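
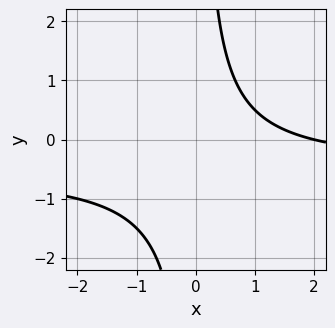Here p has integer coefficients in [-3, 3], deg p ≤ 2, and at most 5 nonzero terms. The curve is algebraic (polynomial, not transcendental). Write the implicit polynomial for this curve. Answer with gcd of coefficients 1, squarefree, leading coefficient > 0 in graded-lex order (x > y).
2*x*y + x - 2

(a) The degree is 2 — a generic line meets the curve in up to 2 points.
(b) Against the integer gridlines: it meets the x-axis at x = 2 (among the integer gridlines); the curve avoids every integer y-axis point in the box.
(c) Matching integer coefficients to the picture gives p.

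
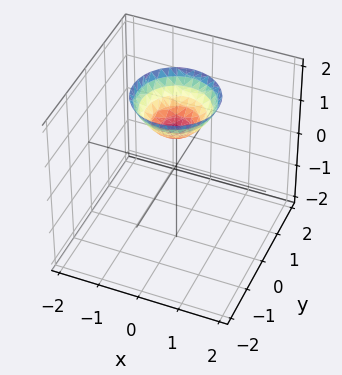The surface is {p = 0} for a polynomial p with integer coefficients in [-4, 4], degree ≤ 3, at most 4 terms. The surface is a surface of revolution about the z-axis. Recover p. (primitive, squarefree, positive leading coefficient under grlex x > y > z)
x^2 + y^2 - z + 1

First, degree: the shape is more complex than any degree-1 surface, so deg p = 2.
Then, symmetries: rotational symmetry about the z-axis ⇒ p depends on x, y only through x² + y².
Next, against the integer gridlines: a circular section at z = 2 has radius exactly 1; the surface avoids every integer y-axis point in the box; no x-intercept at any integer in the box; one z-axis crossing is at z = 1.
Finally, assembling these constraints gives the stated polynomial.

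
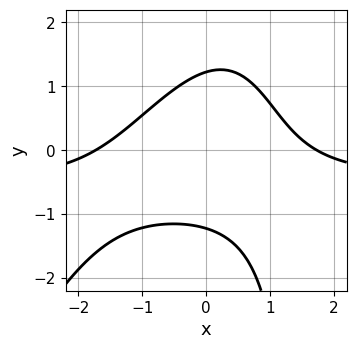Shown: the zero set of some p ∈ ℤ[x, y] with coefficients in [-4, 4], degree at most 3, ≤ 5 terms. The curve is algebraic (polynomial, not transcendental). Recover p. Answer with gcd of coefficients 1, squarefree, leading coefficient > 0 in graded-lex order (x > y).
2*x^2*y - x*y^2 + x^2 + 2*y^2 - 3

1. deg p = 3.
2. Putting this together gives p.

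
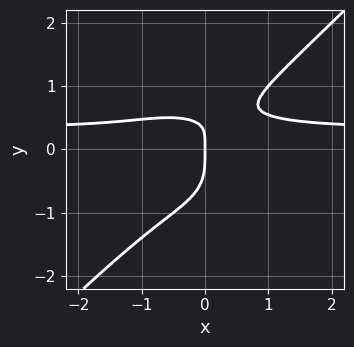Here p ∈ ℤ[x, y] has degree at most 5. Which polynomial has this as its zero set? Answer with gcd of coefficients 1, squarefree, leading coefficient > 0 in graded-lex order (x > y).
First, the degree is 4 — the shape is more complex than any degree-3 curve.
Then, checking where it meets the axes: one y-axis crossing is at y = 0; it crosses the x-axis at the gridline x = 0.
Finally, these observations pin down the coefficients.

3*x^3*y - 3*y^4 - x^3 + 3*x*y - 2*x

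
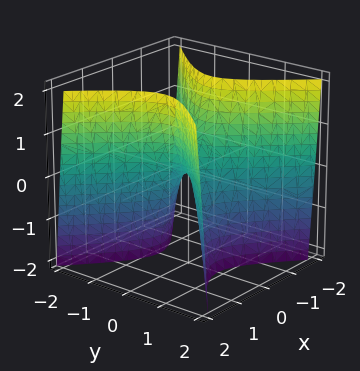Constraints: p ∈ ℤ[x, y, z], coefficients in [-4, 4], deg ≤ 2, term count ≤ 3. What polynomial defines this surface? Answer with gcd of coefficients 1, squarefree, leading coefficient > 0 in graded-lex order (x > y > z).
3*x^2 - 3*y^2 - z

Degree: a hyperbolic paraboloid; a quadric, so deg p = 2.
Symmetries: the y ↦ −y reflection is a symmetry, so y appears only in even powers; the x ↦ −x reflection is a symmetry, so x appears only in even powers.
From the axis intercepts and sections: it crosses the z-axis at the gridline z = 0; one y-axis crossing is at y = 0.
Assembling these constraints gives the stated polynomial.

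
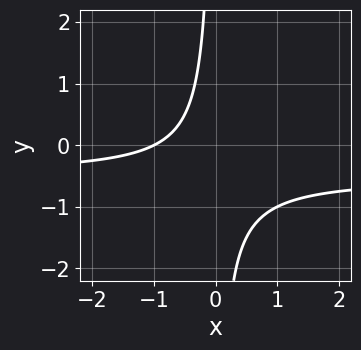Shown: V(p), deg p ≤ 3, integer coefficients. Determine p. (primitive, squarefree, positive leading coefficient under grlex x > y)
2*x*y + x + 1

First, degree: a generic line meets the curve in up to 2 points, so deg p = 2.
Next, against the integer gridlines: no y-intercept at any integer in the box; one x-axis crossing is at x = -1.
Finally, these observations pin down the coefficients.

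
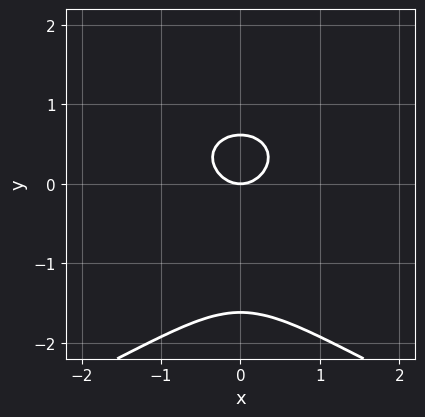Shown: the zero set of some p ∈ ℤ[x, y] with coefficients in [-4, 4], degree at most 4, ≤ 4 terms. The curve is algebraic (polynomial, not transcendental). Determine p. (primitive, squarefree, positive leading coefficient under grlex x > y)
1. The degree is 3 — the shape is more complex than any degree-2 curve.
2. Symmetries: the x ↦ −x reflection is a symmetry, so x appears only in even powers.
3. From the visible intercepts: one y-axis crossing is at y = 0; one x-axis crossing is at x = 0.
4. Fitting integer coefficients to these (and the overall shape) gives p.

2*y^3 + 3*x^2 + 2*y^2 - 2*y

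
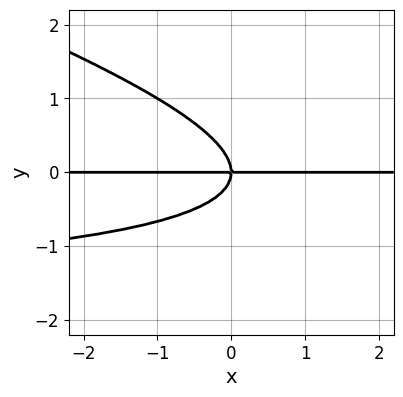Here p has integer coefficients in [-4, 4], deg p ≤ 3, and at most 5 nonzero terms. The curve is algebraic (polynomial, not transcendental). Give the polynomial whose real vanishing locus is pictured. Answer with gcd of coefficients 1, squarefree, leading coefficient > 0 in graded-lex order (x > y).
The degree is 3 — the shape is more complex than any degree-2 curve.
From the visible intercepts: one y-axis crossing is at y = 0; the visible x-axis segment lies entirely on the curve.
Fitting integer coefficients to these (and the overall shape) gives p.

x*y^2 + 3*y^3 + 2*x*y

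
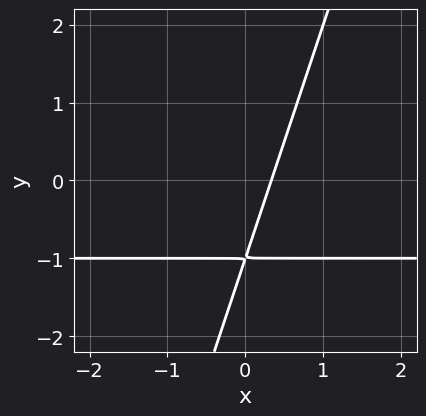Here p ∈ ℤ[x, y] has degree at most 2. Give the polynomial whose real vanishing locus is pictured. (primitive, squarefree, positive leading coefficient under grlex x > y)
The degree is 2 — no degree-1 curve has this shape.
Putting this together gives p.

3*x*y - y^2 + 3*x - 2*y - 1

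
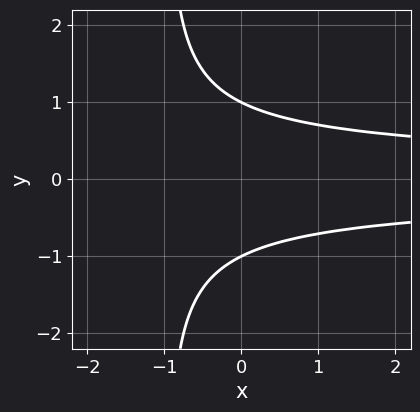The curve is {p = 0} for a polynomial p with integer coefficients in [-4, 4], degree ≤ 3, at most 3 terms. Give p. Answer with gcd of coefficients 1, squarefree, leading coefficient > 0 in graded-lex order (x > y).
1. deg p = 3.
2. Symmetries: mirror symmetry y ↦ −y ⇒ only even powers of y.
3. Observable constraints: no x-intercept at any integer in the box; the y-axis gridline crossings are at y ∈ {-1, 1}.
4. Fitting integer coefficients to these (and the overall shape) gives p.

x*y^2 + y^2 - 1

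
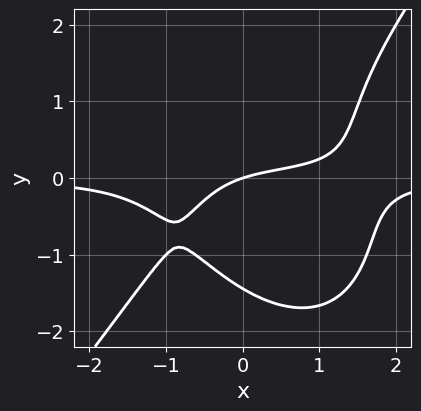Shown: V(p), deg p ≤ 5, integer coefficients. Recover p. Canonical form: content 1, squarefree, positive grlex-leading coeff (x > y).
(a) Degree: the shape is more complex than any degree-3 curve, so deg p = 4.
(b) Checking where it meets the axes: it meets the y-axis at y = 0 (among the integer gridlines); it crosses the x-axis at the gridline x = 0.
(c) Putting this together gives p.

2*x^3*y - y^4 - 3*x*y + x - 3*y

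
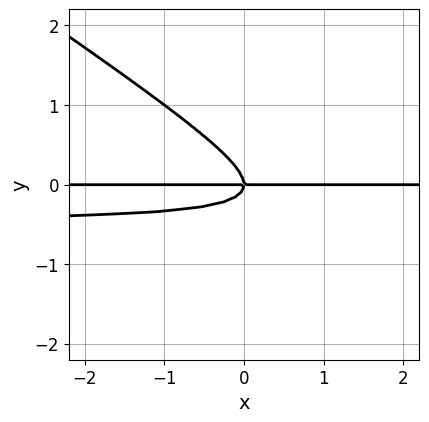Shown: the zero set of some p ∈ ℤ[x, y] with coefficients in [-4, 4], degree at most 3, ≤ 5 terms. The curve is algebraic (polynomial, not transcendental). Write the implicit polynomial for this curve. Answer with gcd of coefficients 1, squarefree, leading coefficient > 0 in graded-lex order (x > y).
First, the degree is 3 — no degree-2 curve has this shape.
Then, from the axis intercepts and sections: one y-axis crossing is at y = 0; the visible x-axis segment lies entirely on the curve.
Finally, fitting integer coefficients to these (and the overall shape) gives p.

2*x*y^2 + 3*y^3 + x*y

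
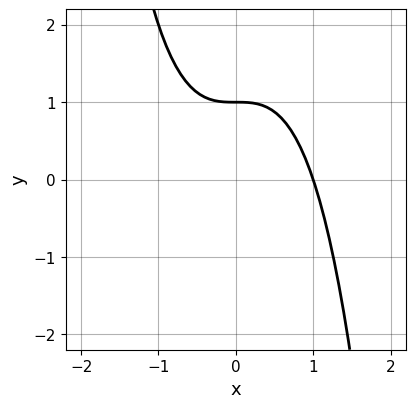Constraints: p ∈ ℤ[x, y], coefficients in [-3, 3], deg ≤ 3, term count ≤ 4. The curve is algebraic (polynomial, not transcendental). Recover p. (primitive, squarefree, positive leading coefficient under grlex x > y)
deg p = 3.
From the visible intercepts: it crosses the x-axis at the gridline x = 1; one y-axis crossing is at y = 1.
Matching integer coefficients to the picture gives p.

x^3 + y - 1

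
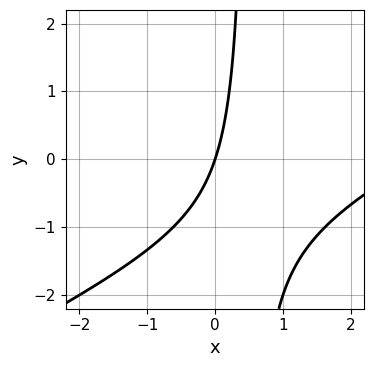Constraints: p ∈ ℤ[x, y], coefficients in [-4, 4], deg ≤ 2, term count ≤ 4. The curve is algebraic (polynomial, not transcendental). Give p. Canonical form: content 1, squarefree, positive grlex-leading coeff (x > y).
x^2 - 2*x*y - 3*x + y

deg p = 2. The shape is more complex than any degree-1 curve.
From the axis intercepts and sections: it crosses the y-axis at the gridline y = 0; it crosses the x-axis at the gridline x = 0.
Together with the visible shape, these determine p as stated.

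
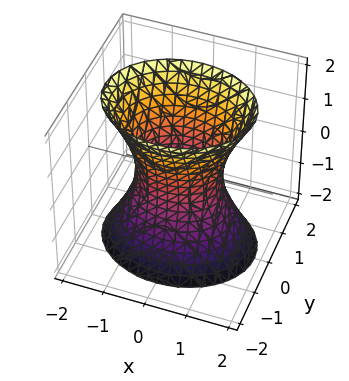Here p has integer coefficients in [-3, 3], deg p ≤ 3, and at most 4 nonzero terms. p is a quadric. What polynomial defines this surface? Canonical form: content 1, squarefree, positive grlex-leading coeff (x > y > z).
1. Degree: an hourglass — one-sheet hyperboloid; a quadric, so deg p = 2.
2. Symmetries: the y ↦ −y reflection is a symmetry, so y appears only in even powers; mirror symmetry x ↦ −x ⇒ only even powers of x; the z ↦ −z reflection is a symmetry, so z appears only in even powers.
3. Checking where it meets the axes: no z-intercept at any integer in the box; the x-axis gridline crossings are at x ∈ {-1, 1}.
4. The integer polynomial consistent with all of this is the stated p.

2*x^2 + 3*y^2 - z^2 - 2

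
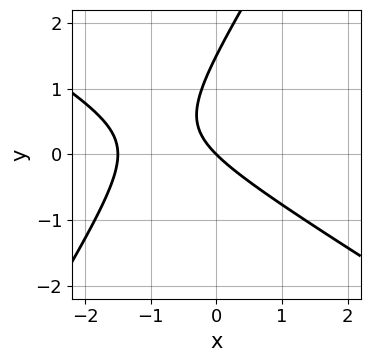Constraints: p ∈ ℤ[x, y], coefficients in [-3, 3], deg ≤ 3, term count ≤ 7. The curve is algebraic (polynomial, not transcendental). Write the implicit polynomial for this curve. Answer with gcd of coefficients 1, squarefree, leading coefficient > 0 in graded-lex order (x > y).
1. deg p = 2.
2. Observable constraints: one x-axis crossing is at x = 0; it meets the y-axis at y = 0 (among the integer gridlines).
3. Fitting integer coefficients to these (and the overall shape) gives p.

2*x^2 + 2*x*y - 2*y^2 + 3*x + 3*y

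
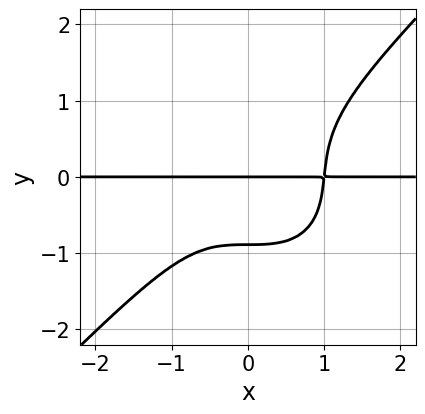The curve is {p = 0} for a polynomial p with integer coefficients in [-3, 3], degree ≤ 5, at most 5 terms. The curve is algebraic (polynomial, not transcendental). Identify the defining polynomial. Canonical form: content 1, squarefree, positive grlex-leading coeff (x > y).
3*x^3*y - 3*y^4 - y^2 - 3*y

1. deg p = 4.
2. From the visible intercepts: every point of the x-axis in the box is on the curve; one y-axis crossing is at y = 0.
3. The integer polynomial consistent with all of this is the stated p.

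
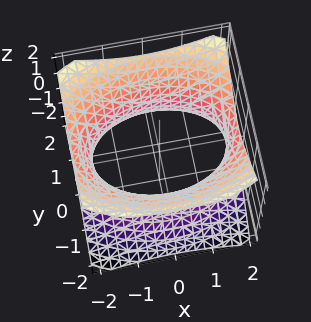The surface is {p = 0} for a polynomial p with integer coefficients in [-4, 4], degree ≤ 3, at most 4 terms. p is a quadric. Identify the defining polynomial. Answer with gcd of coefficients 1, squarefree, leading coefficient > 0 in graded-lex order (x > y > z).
x^2 + 2*y^2 - 2*z^2 - 3

Degree: one connected sheet with a waist; a quadric, so deg p = 2.
Symmetries: the x ↦ −x reflection is a symmetry, so x appears only in even powers; the z ↦ −z reflection is a symmetry, so z appears only in even powers; mirror symmetry y ↦ −y ⇒ only even powers of y.
From the visible intercepts: it misses every integer gridline on the z-axis.
Putting this together gives p.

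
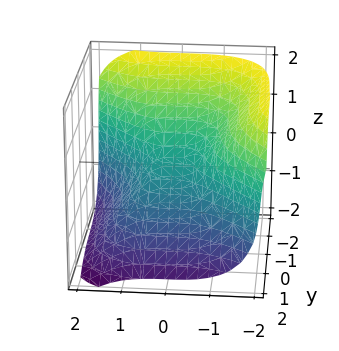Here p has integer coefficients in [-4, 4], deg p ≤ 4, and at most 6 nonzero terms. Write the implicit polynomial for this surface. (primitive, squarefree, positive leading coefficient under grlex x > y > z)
2*x^3 + 2*y^3 + 2*z^3 + y + 2*z

1. deg p = 3. The shape is more complex than any degree-2 surface.
2. From the axis intercepts and sections: one z-axis crossing is at z = 0; it meets the y-axis at y = 0 (among the integer gridlines); one x-axis crossing is at x = 0.
3. The integer polynomial consistent with all of this is the stated p.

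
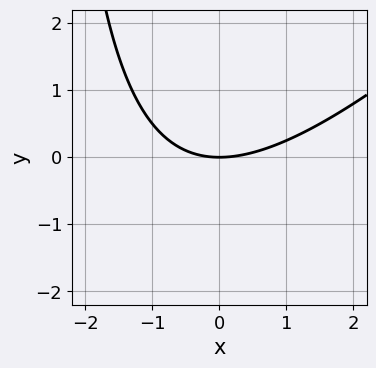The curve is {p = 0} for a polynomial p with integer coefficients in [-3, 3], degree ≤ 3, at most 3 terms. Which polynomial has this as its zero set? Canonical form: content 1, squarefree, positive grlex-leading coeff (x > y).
x^2 - x*y - 3*y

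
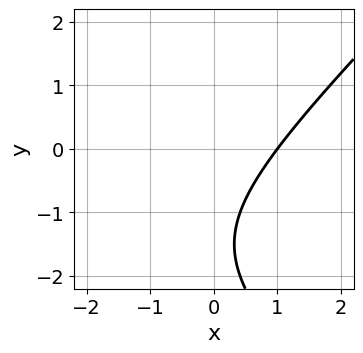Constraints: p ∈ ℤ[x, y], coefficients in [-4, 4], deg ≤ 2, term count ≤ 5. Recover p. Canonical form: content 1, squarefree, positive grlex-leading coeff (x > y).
x^2 - y^2 + 2*x - 3*y - 3

First, degree: no degree-1 curve has this shape, so deg p = 2.
Then, from the visible intercepts: it misses every integer gridline on the y-axis; one x-axis crossing is at x = 1.
Finally, putting this together gives p.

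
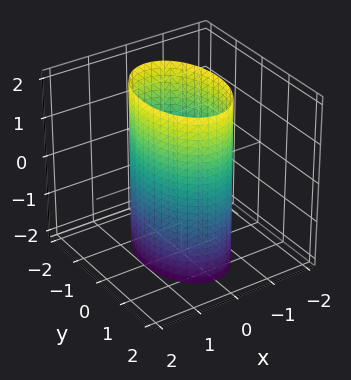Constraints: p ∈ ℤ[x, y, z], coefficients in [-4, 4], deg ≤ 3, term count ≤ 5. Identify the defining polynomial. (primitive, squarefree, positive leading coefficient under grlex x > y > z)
2*x^2 + y^2 - 2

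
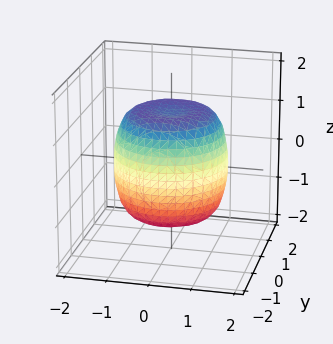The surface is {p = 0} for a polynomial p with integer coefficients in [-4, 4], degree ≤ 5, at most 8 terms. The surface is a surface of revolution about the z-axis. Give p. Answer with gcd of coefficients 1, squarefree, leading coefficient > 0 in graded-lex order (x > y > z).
1. The degree is 4 — a generic line meets the surface in up to 4 points.
2. Symmetries: rotational symmetry about the z-axis ⇒ p depends on x, y only through x² + y².
3. Observable constraints: a circular section at z = -1 has radius between 1 and 2.
4. Putting this together gives p.

2*x^4 + 4*x^2*y^2 + 2*y^4 - 2*x^2 - 2*y^2 + 2*z^2 - 3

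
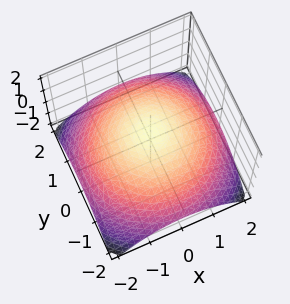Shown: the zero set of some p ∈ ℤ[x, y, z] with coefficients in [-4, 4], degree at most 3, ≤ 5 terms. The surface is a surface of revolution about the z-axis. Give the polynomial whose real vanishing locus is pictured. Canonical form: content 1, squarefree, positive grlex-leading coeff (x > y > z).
x^2 + y^2 + 3*z - 2

The degree is 2 — a generic line meets the surface in up to 2 points.
Symmetries: every cross-section ⟂ z is a circle, so x, y appear only via x² + y².
From the visible intercepts: a circular section at z = 0 has radius between 1 and 2.
The integer polynomial consistent with all of this is the stated p.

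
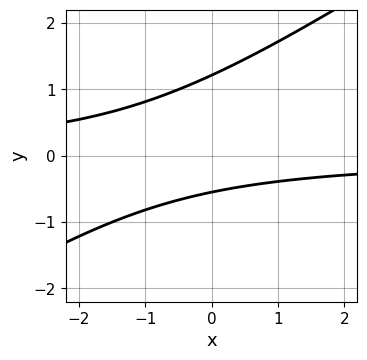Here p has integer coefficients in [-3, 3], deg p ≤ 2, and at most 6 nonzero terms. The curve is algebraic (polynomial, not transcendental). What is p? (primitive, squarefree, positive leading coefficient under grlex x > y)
1. The degree is 2 — a generic line meets the curve in up to 2 points.
2. Reading off the gridlines: no x-intercept at any integer in the box.
3. Putting this together gives p.

2*x*y - 3*y^2 + 2*y + 2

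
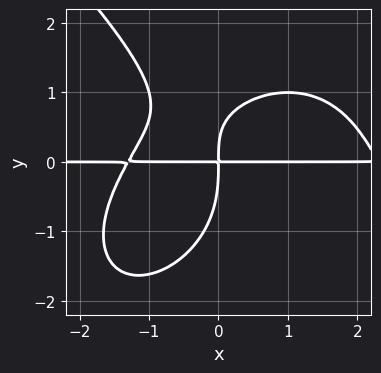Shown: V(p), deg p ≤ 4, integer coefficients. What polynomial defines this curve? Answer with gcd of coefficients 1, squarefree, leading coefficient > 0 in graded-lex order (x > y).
x^3*y + y^4 - x^2*y + 2*x*y^2 - 3*x*y

1. Degree: the shape is more complex than any degree-3 curve, so deg p = 4.
2. From the visible intercepts: the visible x-axis segment lies entirely on the curve.
3. The integer polynomial consistent with all of this is the stated p.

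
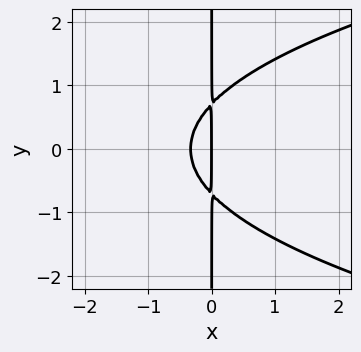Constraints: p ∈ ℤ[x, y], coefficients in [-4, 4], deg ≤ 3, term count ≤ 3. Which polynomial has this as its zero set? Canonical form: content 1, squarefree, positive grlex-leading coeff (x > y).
deg p = 3. A generic line meets the curve in up to 3 points.
Symmetries: mirror symmetry y ↦ −y ⇒ only even powers of y.
Checking where it meets the axes: one x-axis crossing is at x = 0; the visible y-axis segment lies entirely on the curve.
Together with the visible shape, these determine p as stated.

2*x*y^2 - 3*x^2 - x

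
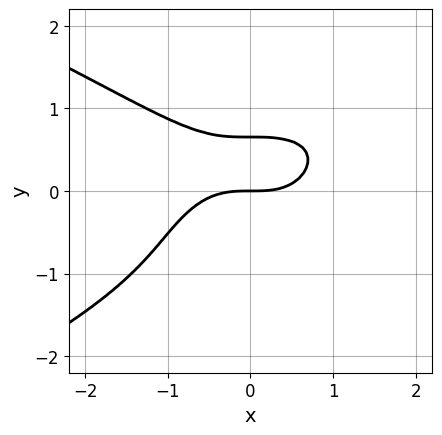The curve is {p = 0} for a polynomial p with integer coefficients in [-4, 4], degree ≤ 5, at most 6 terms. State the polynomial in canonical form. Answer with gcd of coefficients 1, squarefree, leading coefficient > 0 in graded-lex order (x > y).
First, the degree is 4 — the shape is more complex than any degree-3 curve.
Next, reading off the gridlines: it meets the y-axis at y = 0 (among the integer gridlines); it crosses the x-axis at the gridline x = 0.
Finally, the integer polynomial consistent with all of this is the stated p.

3*y^4 + 2*x^3 + 2*y^3 + 2*y^2 - 3*y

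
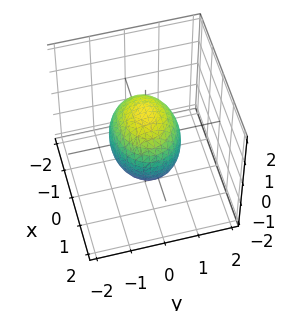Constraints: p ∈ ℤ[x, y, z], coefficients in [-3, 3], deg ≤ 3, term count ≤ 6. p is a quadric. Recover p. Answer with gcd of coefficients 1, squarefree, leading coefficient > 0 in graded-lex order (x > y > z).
2*x^2 + 3*y^2 + 2*z^2 - 3

(a) deg p = 2.
(b) Symmetries: mirror symmetry x ↦ −x ⇒ only even powers of x; the z ↦ −z reflection is a symmetry, so z appears only in even powers; it's symmetric under y → −y, forcing even powers of y.
(c) Observable constraints: the y-axis gridline crossings are at y ∈ {-1, 1}.
(d) Assembling these constraints gives the stated polynomial.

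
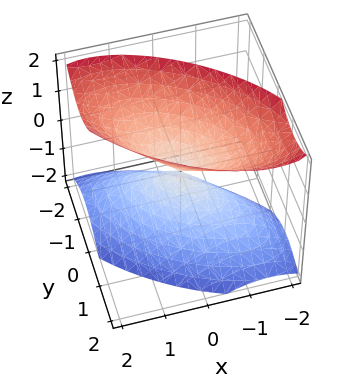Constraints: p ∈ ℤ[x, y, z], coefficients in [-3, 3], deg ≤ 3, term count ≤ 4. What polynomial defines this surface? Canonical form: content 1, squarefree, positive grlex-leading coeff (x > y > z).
2*x^2 + 3*x*y + 3*y^2 - 2*z^2

First, the picture has 2 separate pieces. They look like related sheets of one shape, so recover p as a whole.
Then, the degree is 2 — no degree-1 surface has this shape.
Next, from the axis intercepts and sections: it meets the z-axis at z = 0 (among the integer gridlines); it meets the x-axis at x = 0 (among the integer gridlines); one y-axis crossing is at y = 0.
Finally, assembling these constraints gives the stated polynomial.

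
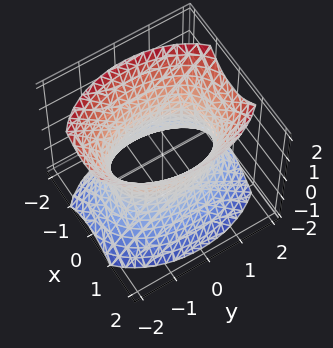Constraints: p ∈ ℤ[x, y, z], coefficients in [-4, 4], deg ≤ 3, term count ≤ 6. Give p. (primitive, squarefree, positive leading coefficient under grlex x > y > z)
(a) deg p = 2. An hourglass — one-sheet hyperboloid; a quadric.
(b) Symmetries: the z ↦ −z reflection is a symmetry, so z appears only in even powers; mirror symmetry x ↦ −x ⇒ only even powers of x; the y ↦ −y reflection is a symmetry, so y appears only in even powers.
(c) From the axis intercepts and sections: it misses every integer gridline on the z-axis; among the integer gridlines, it crosses the x-axis at x ∈ {-1, 1}.
(d) Together with the visible shape, these determine p as stated.

2*x^2 + y^2 - z^2 - 2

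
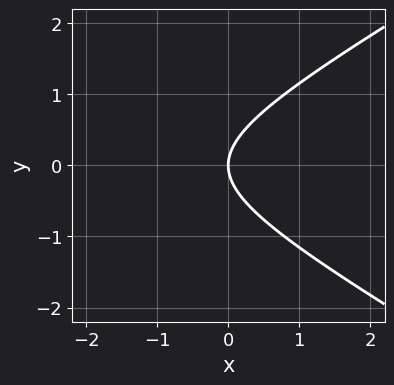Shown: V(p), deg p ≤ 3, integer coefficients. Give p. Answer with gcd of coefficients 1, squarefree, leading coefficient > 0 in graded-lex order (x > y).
Degree: the shape is more complex than any degree-1 curve, so deg p = 2.
Symmetries: it's symmetric under y → −y, forcing even powers of y.
Against the integer gridlines: one y-axis crossing is at y = 0; it crosses the x-axis at the gridline x = 0.
Solving for integer coefficients yields p as stated.

x^2 - 3*y^2 + 3*x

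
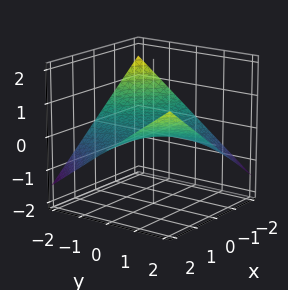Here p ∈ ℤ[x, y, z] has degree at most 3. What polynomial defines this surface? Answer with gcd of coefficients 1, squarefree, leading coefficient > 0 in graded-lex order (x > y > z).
x*y - 3*z

(a) deg p = 2. A hyperbolic paraboloid; a quadric.
(b) Against the integer gridlines: the visible y-axis segment lies entirely on the surface; it meets the z-axis at z = 0 (among the integer gridlines); every point of the x-axis in the box is on the surface.
(c) Solving for integer coefficients yields p as stated.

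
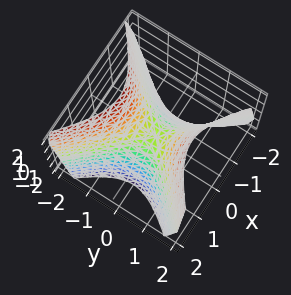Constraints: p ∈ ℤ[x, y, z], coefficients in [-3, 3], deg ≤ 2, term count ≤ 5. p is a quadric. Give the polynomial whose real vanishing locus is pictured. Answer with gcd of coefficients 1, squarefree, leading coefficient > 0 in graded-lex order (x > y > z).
3*x^2 - 3*y^2 + 2*z

(a) Degree: a hyperbolic paraboloid; a quadric, so deg p = 2.
(b) Symmetries: the y ↦ −y reflection is a symmetry, so y appears only in even powers; the x ↦ −x reflection is a symmetry, so x appears only in even powers.
(c) From the visible intercepts: it crosses the y-axis at the gridline y = 0; one z-axis crossing is at z = 0; it crosses the x-axis at the gridline x = 0.
(d) Fitting integer coefficients to these (and the overall shape) gives p.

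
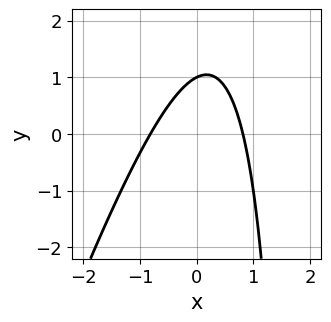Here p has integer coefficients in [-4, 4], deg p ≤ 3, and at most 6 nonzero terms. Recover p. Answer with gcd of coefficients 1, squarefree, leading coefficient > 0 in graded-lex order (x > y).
(a) deg p = 2. A generic line meets the curve in up to 2 points.
(b) Against the integer gridlines: it meets the y-axis at y = 1 (among the integer gridlines).
(c) The integer polynomial consistent with all of this is the stated p.

3*x^2 - x*y + 2*y - 2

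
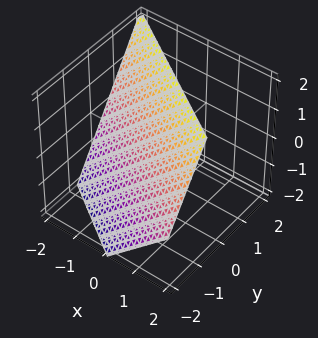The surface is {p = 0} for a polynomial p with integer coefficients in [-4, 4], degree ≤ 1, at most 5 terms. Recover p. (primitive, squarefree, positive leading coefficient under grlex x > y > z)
2*x + 3*y - 2*z + 2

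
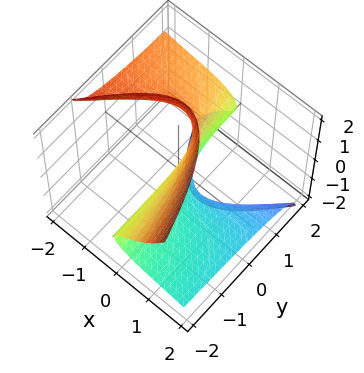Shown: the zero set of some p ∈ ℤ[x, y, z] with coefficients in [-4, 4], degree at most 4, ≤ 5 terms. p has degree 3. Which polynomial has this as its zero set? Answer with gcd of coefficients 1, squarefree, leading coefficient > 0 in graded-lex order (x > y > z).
x^3 + 3*x^2*z + 2*y*z^2 - z^2 + 3*x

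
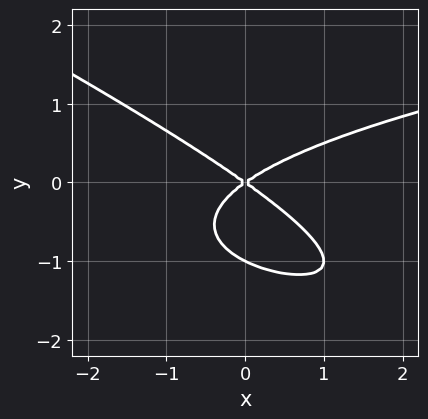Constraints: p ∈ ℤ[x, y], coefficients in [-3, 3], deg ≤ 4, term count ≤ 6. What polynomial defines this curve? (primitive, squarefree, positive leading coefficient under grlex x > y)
x*y^2 + 2*y^3 - x^2 + 2*y^2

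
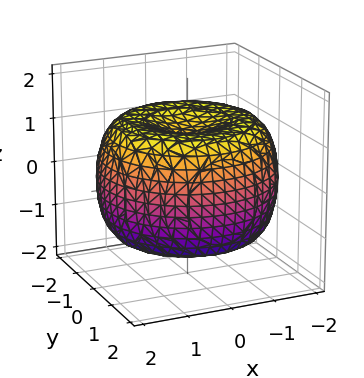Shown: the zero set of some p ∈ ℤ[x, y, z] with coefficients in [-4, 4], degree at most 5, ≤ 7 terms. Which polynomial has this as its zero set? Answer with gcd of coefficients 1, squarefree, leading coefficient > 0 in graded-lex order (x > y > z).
deg p = 4. A generic line meets the surface in up to 4 points.
Symmetry: every cross-section ⟂ z is a circle, so x, y appear only via x² + y².
Checking where it meets the axes: a circular section at z = 1 has radius between 1 and 2; the z-axis gridline crossings are at z ∈ {-1, 1}.
These observations pin down the coefficients.

x^4 + 2*x^2*y^2 + y^4 - 3*x^2 - 3*y^2 + 3*z^2 - 3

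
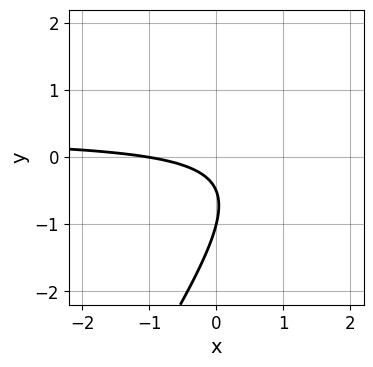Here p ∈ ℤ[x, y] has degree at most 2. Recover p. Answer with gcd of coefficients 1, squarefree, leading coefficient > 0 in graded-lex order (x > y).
3*x*y - 2*y^2 - x - 3*y - 1

1. deg p = 2. A generic line meets the curve in up to 2 points.
2. From the axis intercepts and sections: it crosses the x-axis at the gridline x = -1; one y-axis crossing is at y = -1.
3. Assembling these constraints gives the stated polynomial.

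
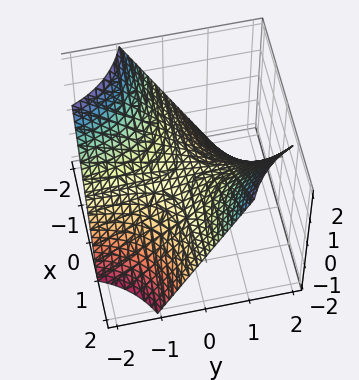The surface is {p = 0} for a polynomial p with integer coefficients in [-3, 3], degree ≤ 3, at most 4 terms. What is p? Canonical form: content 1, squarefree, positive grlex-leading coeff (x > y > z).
First, the degree is 2 — a saddle surface; a quadric.
Then, from the axis intercepts and sections: the visible y-axis segment lies entirely on the surface; one z-axis crossing is at z = 0; the visible x-axis segment lies entirely on the surface.
Finally, assembling these constraints gives the stated polynomial.

x*y - z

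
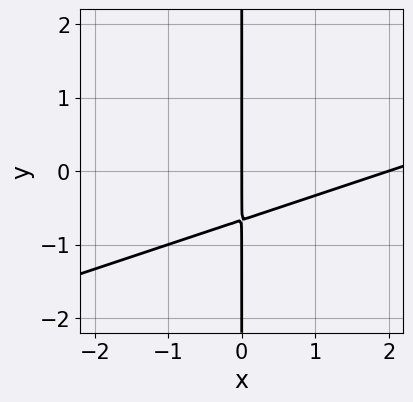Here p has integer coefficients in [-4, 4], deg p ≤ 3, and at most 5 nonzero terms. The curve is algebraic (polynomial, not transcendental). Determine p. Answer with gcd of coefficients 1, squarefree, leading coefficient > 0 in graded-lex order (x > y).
x^2 - 3*x*y - 2*x

First, degree: no degree-1 curve has this shape, so deg p = 2.
Then, reading off the gridlines: the x-axis gridline crossings are at x ∈ {0, 2}; every point of the y-axis in the box is on the curve.
Finally, these observations pin down the coefficients.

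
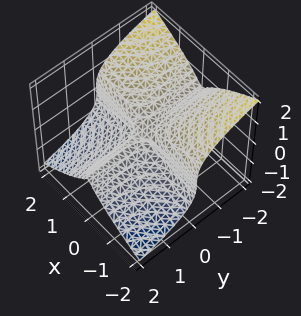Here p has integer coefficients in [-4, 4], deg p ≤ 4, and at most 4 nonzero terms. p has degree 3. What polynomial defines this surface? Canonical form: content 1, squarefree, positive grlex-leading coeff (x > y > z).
2*x^2*y + 3*z^3 - z^2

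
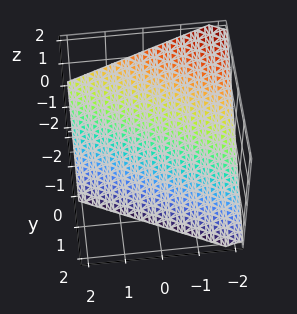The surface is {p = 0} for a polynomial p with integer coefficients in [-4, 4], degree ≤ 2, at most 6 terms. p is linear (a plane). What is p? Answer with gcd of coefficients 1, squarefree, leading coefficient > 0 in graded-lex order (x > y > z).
x + 2*y + 2*z + 2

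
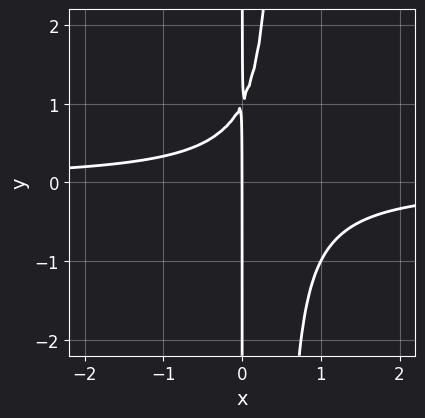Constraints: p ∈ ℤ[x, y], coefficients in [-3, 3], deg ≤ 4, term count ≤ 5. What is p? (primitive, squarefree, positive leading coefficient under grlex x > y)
2*x^2*y - x*y + x

First, deg p = 3.
Then, against the integer gridlines: it meets the x-axis at x = 0 (among the integer gridlines); the visible y-axis segment lies entirely on the curve.
Finally, putting this together gives p.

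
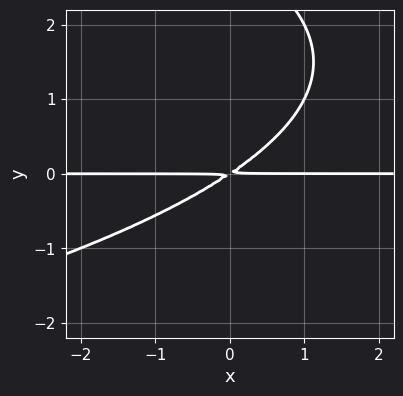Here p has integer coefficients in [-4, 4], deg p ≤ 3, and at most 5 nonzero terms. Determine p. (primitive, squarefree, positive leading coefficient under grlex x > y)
y^3 + 2*x*y - 3*y^2

(a) The degree is 3 — no degree-2 curve has this shape.
(b) Against the integer gridlines: every point of the x-axis in the box is on the curve.
(c) Putting this together gives p.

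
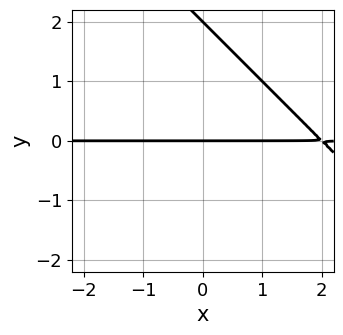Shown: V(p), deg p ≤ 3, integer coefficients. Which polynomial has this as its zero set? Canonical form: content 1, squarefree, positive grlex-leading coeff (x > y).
(a) Degree: no degree-1 curve has this shape, so deg p = 2.
(b) Observable constraints: every point of the x-axis in the box is on the curve; the y-axis gridline crossings are at y ∈ {0, 2}.
(c) Assembling these constraints gives the stated polynomial.

x*y + y^2 - 2*y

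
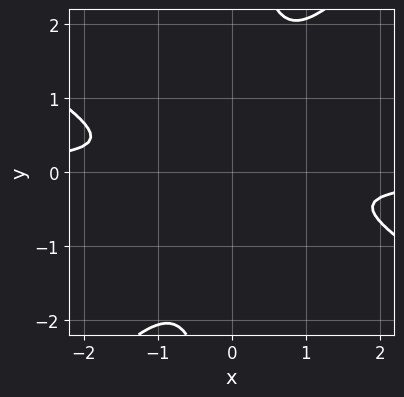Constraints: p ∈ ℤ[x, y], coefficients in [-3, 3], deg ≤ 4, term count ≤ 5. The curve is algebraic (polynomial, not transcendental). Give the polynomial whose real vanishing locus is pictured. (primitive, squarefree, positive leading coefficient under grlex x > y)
First, the degree is 4 — a generic line meets the curve in up to 4 points.
Finally, solving for integer coefficients yields p as stated.

2*x^3*y + 2*x^2*y^2 - 3*x*y^3 + x^2 + 3*y^2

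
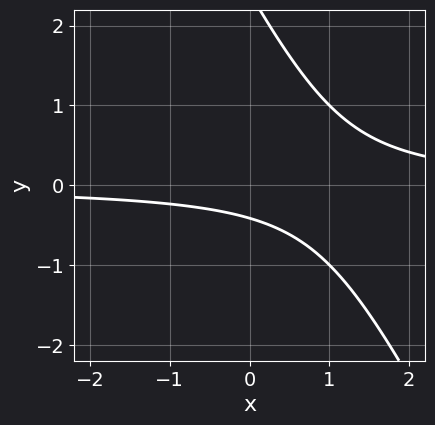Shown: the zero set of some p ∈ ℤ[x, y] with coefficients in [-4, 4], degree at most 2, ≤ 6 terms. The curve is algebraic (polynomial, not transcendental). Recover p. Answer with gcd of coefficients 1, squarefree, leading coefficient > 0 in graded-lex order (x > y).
2*x*y + y^2 - 2*y - 1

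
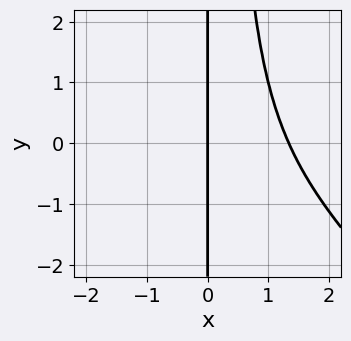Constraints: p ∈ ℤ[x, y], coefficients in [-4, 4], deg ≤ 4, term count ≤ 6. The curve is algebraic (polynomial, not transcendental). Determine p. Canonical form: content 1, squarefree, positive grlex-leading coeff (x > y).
2*x^4 + 2*x^3*y - x^3 - 3*x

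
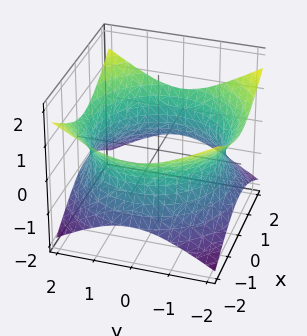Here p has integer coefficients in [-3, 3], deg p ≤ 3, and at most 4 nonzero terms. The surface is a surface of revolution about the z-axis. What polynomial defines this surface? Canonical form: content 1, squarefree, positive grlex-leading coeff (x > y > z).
x^2 + y^2 - 2*z^2 - 3

1. The degree is 2 — the shape is more complex than any degree-1 surface.
2. Symmetries: rotational symmetry about the z-axis ⇒ p depends on x, y only through x² + y².
3. Checking where it meets the axes: no z-intercept at any integer in the box; a circular section at z = 0 has radius between 1 and 2.
4. Assembling these constraints gives the stated polynomial.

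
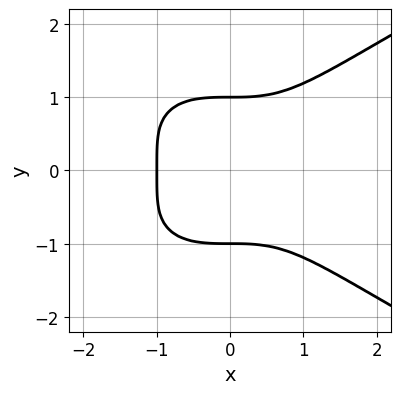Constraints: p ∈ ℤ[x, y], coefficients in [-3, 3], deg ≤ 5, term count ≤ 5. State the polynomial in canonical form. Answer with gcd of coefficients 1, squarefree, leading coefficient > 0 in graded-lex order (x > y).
y^4 - x^3 - 1

First, deg p = 4. A generic line meets the curve in up to 4 points.
Next, symmetries: the y ↦ −y reflection is a symmetry, so y appears only in even powers.
Then, observable constraints: among the integer gridlines, it crosses the y-axis at y ∈ {-1, 1}; it meets the x-axis at x = -1 (among the integer gridlines).
Finally, together with the visible shape, these determine p as stated.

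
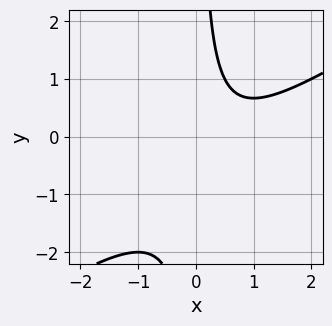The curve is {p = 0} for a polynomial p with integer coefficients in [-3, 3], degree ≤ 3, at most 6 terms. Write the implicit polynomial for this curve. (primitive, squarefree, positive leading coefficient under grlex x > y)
1. Degree: a generic line meets the curve in up to 2 points, so deg p = 2.
2. Observable constraints: no y-intercept at any integer in the box; the curve avoids every integer x-axis point in the box.
3. These observations pin down the coefficients.

2*x^2 - 3*x*y - 2*x + 2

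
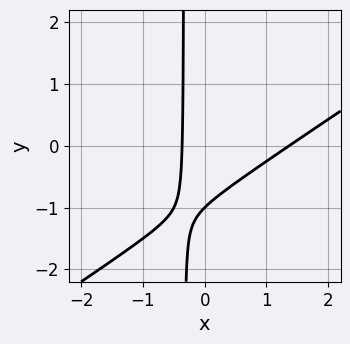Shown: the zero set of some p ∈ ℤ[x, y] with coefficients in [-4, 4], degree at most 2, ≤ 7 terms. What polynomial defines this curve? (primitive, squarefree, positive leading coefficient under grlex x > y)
2*x^2 - 3*x*y - 2*x - y - 1

1. Degree: a generic line meets the curve in up to 2 points, so deg p = 2.
2. Observable constraints: it crosses the y-axis at the gridline y = -1.
3. Solving for integer coefficients yields p as stated.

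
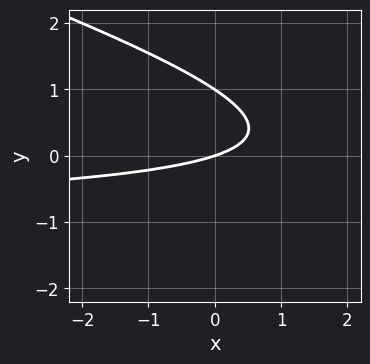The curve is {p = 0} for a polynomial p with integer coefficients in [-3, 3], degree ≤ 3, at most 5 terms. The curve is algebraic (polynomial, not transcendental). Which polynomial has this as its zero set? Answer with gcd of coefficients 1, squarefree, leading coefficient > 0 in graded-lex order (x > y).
1. Degree: the shape is more complex than any degree-1 curve, so deg p = 2.
2. Checking where it meets the axes: among the integer gridlines, it crosses the y-axis at y ∈ {0, 1}; it meets the x-axis at x = 0 (among the integer gridlines).
3. Fitting integer coefficients to these (and the overall shape) gives p.

x*y + 3*y^2 + x - 3*y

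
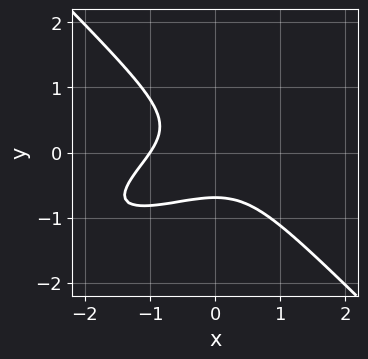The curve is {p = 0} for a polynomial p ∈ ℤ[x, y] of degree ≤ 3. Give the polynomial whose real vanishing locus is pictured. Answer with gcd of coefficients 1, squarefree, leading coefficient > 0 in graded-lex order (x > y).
x^3 - 2*x^2*y + 3*y^3 + 1

(a) The degree is 3 — no degree-2 curve has this shape.
(b) Reading off the gridlines: it meets the x-axis at x = -1 (among the integer gridlines).
(c) These observations pin down the coefficients.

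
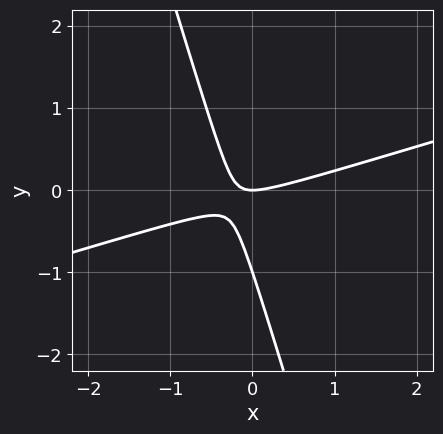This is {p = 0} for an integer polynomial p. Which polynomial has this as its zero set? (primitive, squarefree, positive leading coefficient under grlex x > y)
1. The degree is 2 — the shape is more complex than any degree-1 curve.
2. Observable constraints: it crosses the x-axis at the gridline x = 0; the y-axis gridline crossings are at y ∈ {-1, 0}.
3. Assembling these constraints gives the stated polynomial.

x^2 - 3*x*y - y^2 - y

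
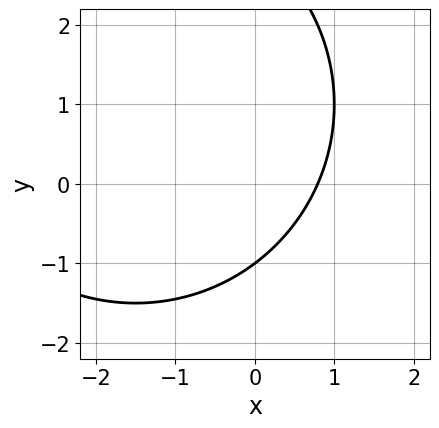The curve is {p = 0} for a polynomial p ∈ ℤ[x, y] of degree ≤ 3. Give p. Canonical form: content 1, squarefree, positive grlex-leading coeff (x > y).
First, deg p = 2. The shape is more complex than any degree-1 curve.
Then, reading off the gridlines: it crosses the y-axis at the gridline y = -1.
Finally, together with the visible shape, these determine p as stated.

x^2 + y^2 + 3*x - 2*y - 3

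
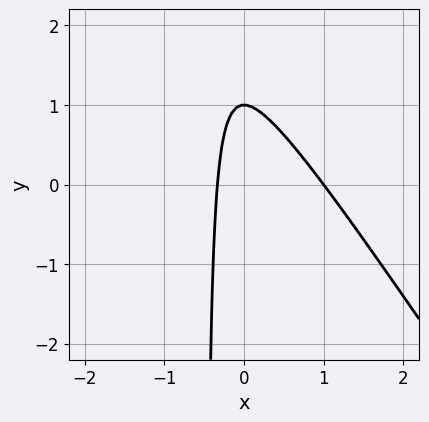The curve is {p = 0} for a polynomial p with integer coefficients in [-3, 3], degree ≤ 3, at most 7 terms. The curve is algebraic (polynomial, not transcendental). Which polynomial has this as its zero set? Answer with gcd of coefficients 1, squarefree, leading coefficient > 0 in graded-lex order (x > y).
3*x^2 + 2*x*y - 2*x + y - 1

(a) The degree is 2 — the shape is more complex than any degree-1 curve.
(b) Against the integer gridlines: it meets the y-axis at y = 1 (among the integer gridlines); it crosses the x-axis at the gridline x = 1.
(c) These observations pin down the coefficients.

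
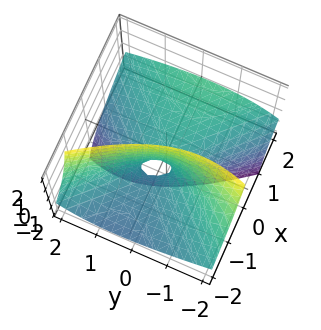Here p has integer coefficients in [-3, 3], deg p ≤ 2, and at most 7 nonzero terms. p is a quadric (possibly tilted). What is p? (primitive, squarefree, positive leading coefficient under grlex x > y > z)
x^2 - 3*x*z - y^2 - y*z - z

(a) deg p = 2. No degree-1 surface has this shape.
(b) Reading off the gridlines: one z-axis crossing is at z = 0; it meets the y-axis at y = 0 (among the integer gridlines); one x-axis crossing is at x = 0.
(c) Fitting integer coefficients to these (and the overall shape) gives p.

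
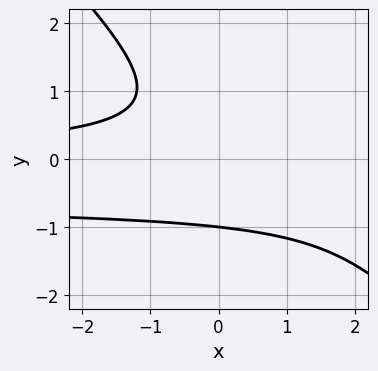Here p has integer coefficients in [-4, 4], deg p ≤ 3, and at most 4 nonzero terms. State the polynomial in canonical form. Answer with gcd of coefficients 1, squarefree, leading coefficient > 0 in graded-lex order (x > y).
3*x*y^2 + 3*y^3 + 2*x*y + 3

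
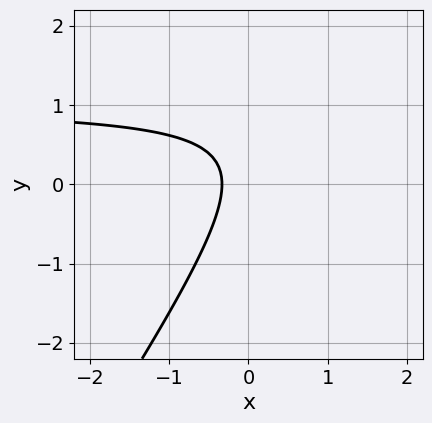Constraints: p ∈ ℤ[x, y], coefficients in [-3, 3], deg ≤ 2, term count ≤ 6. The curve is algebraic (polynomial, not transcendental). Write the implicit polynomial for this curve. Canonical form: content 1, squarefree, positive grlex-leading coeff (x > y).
1. The degree is 2 — a generic line meets the curve in up to 2 points.
2. From the axis intercepts and sections: no y-intercept at any integer in the box.
3. Solving for integer coefficients yields p as stated.

3*x*y - 2*y^2 - 3*x + y - 1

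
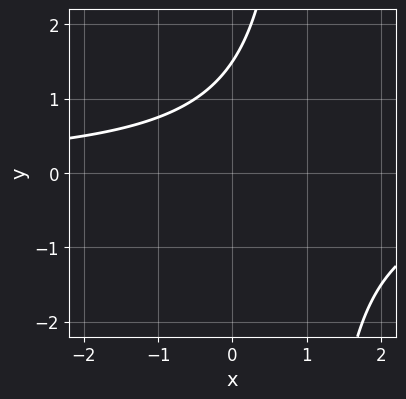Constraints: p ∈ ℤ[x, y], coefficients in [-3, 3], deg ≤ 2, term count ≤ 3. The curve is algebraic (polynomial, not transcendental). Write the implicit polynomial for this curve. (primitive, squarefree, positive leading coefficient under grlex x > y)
2*x*y - 2*y + 3

(a) Degree: no degree-1 curve has this shape, so deg p = 2.
(b) Reading off the gridlines: the curve avoids every integer x-axis point in the box.
(c) Matching integer coefficients to the picture gives p.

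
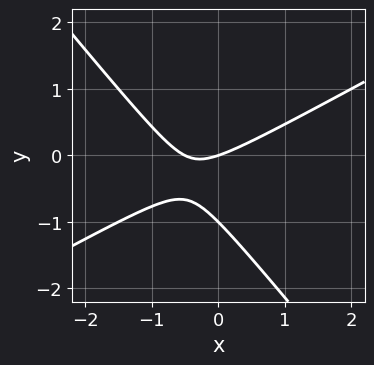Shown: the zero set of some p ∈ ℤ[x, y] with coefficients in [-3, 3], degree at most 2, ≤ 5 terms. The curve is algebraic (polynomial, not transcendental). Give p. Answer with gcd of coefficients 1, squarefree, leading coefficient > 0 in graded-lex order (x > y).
First, degree: no degree-1 curve has this shape, so deg p = 2.
Next, from the visible intercepts: the y-axis gridline crossings are at y ∈ {-1, 0}; it crosses the x-axis at the gridline x = 0.
Finally, together with the visible shape, these determine p as stated.

2*x^2 - 2*x*y - 3*y^2 + x - 3*y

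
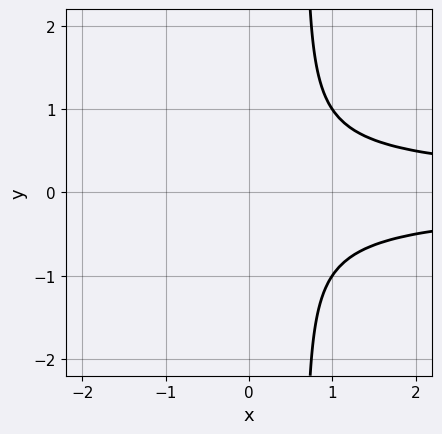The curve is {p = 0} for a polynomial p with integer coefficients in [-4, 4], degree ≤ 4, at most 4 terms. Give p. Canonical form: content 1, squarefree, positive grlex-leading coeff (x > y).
1. Degree: no degree-2 curve has this shape, so deg p = 3.
2. Symmetries: the y ↦ −y reflection is a symmetry, so y appears only in even powers.
3. From the axis intercepts and sections: the curve avoids every integer y-axis point in the box; it misses every integer gridline on the x-axis.
4. Solving for integer coefficients yields p as stated.

3*x*y^2 - 2*y^2 - 1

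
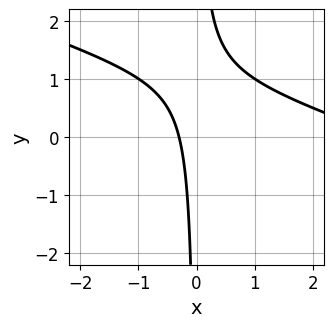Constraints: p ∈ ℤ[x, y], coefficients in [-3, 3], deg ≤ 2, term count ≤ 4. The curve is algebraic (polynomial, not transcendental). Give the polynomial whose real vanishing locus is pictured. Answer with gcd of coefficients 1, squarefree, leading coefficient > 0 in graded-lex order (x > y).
(a) deg p = 2. No degree-1 curve has this shape.
(b) Observable constraints: no y-intercept at any integer in the box.
(c) These observations pin down the coefficients.

x^2 + 3*x*y - 3*x - 1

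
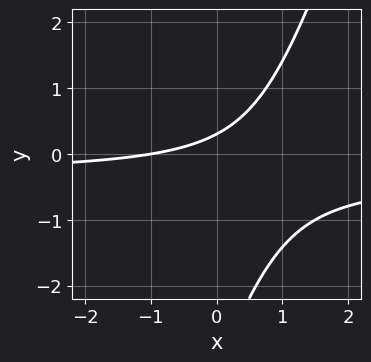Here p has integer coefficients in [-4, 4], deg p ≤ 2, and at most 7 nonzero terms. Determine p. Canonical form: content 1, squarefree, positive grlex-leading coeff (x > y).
3*x*y - y^2 + x - 3*y + 1

The degree is 2 — a generic line meets the curve in up to 2 points.
From the axis intercepts and sections: one x-axis crossing is at x = -1.
These observations pin down the coefficients.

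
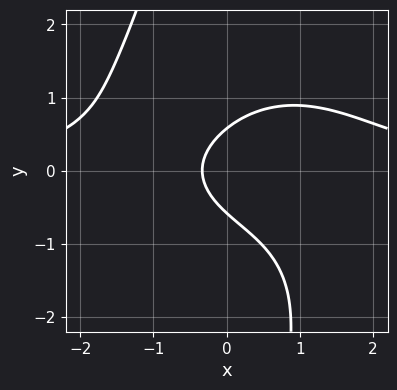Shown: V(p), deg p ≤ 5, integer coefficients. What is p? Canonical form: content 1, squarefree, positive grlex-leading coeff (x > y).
x^3*y + x*y^3 + 3*y^2 - 3*x - 1

1. deg p = 4. A generic line meets the curve in up to 4 points.
2. Putting this together gives p.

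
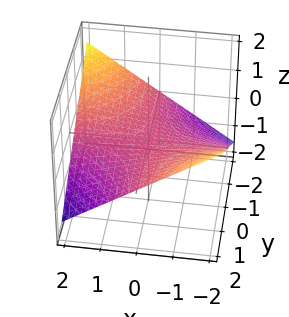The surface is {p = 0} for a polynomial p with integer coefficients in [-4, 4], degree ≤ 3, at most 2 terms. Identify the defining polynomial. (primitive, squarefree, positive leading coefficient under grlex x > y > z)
Degree: a hyperbolic paraboloid; a quadric, so deg p = 2.
Against the integer gridlines: every point of the x-axis in the box is on the surface; it meets the z-axis at z = 0 (among the integer gridlines); the visible y-axis segment lies entirely on the surface.
These observations pin down the coefficients.

x*y + 3*z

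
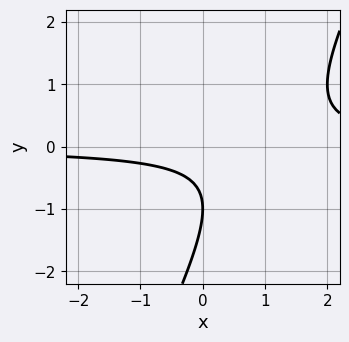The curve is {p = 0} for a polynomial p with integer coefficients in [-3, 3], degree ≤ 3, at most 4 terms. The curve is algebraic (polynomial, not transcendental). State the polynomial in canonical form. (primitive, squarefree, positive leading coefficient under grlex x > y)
First, deg p = 2. The shape is more complex than any degree-1 curve.
Then, observable constraints: one y-axis crossing is at y = -1; the curve avoids every integer x-axis point in the box.
Finally, putting this together gives p.

2*x*y - y^2 - 2*y - 1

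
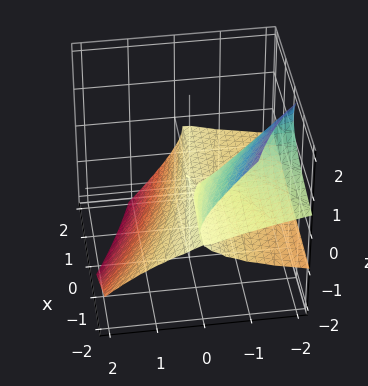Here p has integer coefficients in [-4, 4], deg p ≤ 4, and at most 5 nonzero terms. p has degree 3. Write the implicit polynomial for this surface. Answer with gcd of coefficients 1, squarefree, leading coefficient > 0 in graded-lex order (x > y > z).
1. The picture has 2 separate pieces. Treating them together as one polynomial.
2. deg p = 3. No degree-2 surface has this shape.
3. Against the integer gridlines: it crosses the z-axis at the gridline z = 0; it crosses the y-axis at the gridline y = 0.
4. Matching integer coefficients to the picture gives p. Check: (-1, 0, 0) on the x-axis lies on the surface, and p(-1, 0, 0) = 0. ✓

x*y*z - x*z^2 - 3*y*z^2 - 3*z^3 - y^2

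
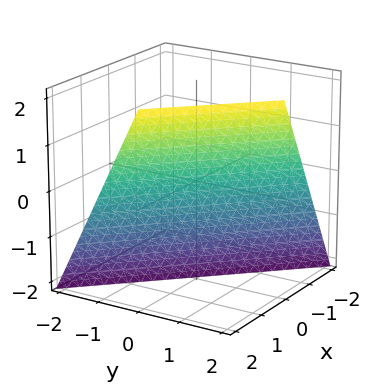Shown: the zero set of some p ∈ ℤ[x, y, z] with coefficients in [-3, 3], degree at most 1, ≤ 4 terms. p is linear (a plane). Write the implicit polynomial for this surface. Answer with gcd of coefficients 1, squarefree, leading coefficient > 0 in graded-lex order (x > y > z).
2*x + 2*y - z - 2

First, degree: every cross-section is a straight line — this is a plane, so deg p = 1.
Next, reading off the gridlines: one z-axis crossing is at z = -2; it crosses the y-axis at the gridline y = 1; it meets the x-axis at x = 1 (among the integer gridlines).
Finally, fitting integer coefficients to these (and the overall shape) gives p.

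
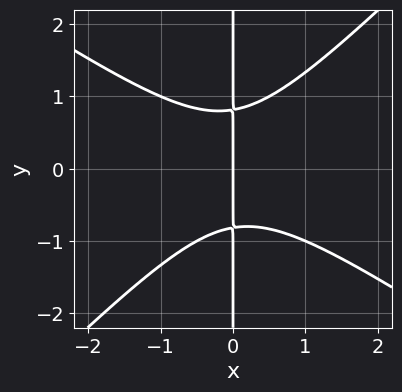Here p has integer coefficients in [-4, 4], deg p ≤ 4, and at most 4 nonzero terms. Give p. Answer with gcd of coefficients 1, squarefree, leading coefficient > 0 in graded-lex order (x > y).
First, degree: the shape is more complex than any degree-2 curve, so deg p = 3.
Then, observable constraints: every point of the y-axis in the box is on the curve; one x-axis crossing is at x = 0.
Finally, solving for integer coefficients yields p as stated.

2*x^3 + x^2*y - 3*x*y^2 + 2*x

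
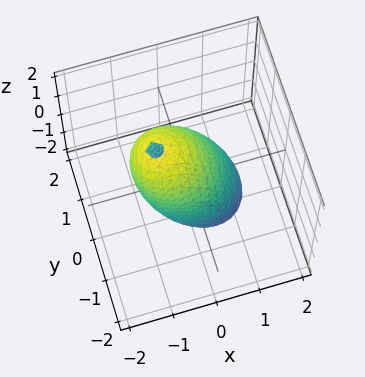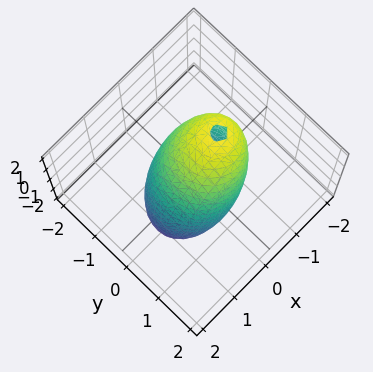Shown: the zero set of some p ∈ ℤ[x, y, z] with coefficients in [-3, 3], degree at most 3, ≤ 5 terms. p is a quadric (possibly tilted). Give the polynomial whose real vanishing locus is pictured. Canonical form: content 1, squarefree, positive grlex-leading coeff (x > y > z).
3*x^2 + 2*x*z + 3*y^2 + z^2 - 3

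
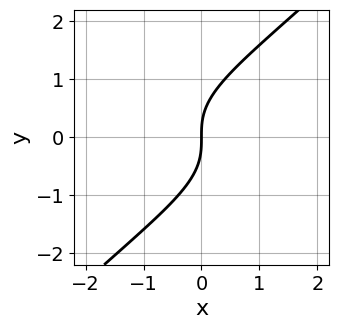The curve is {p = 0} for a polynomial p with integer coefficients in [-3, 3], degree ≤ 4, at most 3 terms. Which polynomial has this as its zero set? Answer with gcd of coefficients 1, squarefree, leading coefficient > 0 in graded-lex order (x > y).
1. Degree: no degree-2 curve has this shape, so deg p = 3.
2. Against the integer gridlines: it meets the x-axis at x = 0 (among the integer gridlines); it meets the y-axis at y = 0 (among the integer gridlines).
3. These observations pin down the coefficients.

2*x*y^2 - 2*y^3 + 3*x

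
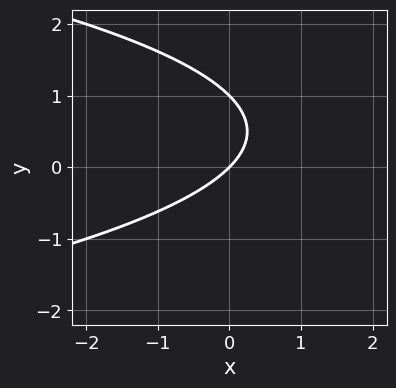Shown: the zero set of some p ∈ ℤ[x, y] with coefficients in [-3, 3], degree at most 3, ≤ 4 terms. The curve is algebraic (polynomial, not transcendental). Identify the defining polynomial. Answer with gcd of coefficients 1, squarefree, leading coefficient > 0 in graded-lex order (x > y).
The degree is 2 — no degree-1 curve has this shape.
From the visible intercepts: it meets the x-axis at x = 0 (among the integer gridlines); the y-axis gridline crossings are at y ∈ {0, 1}.
Together with the visible shape, these determine p as stated.

y^2 + x - y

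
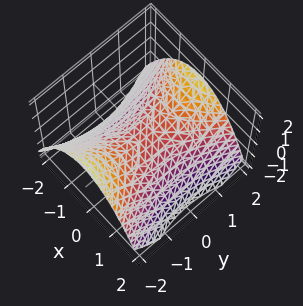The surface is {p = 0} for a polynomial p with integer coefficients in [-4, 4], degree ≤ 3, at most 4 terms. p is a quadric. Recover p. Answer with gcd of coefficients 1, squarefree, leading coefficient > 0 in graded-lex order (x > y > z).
2*x^2 - y^2 + 3*z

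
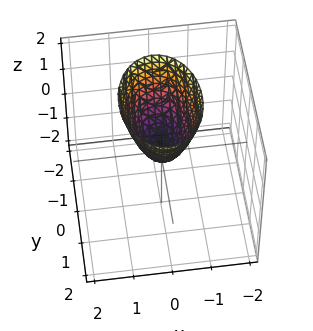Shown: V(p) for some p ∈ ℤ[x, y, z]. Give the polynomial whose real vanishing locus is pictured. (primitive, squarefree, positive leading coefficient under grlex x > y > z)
2*x^2 + y^2 - z

Degree: a paraboloid; a quadric, so deg p = 2.
Symmetries: it's symmetric under y → −y, forcing even powers of y; mirror symmetry x ↦ −x ⇒ only even powers of x.
Observable constraints: one y-axis crossing is at y = 0; it meets the z-axis at z = 0 (among the integer gridlines).
Fitting integer coefficients to these (and the overall shape) gives p.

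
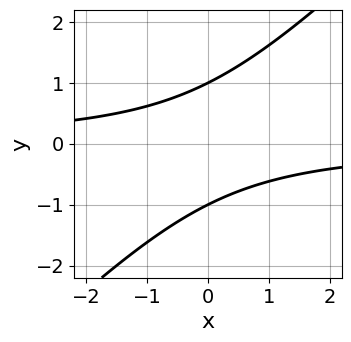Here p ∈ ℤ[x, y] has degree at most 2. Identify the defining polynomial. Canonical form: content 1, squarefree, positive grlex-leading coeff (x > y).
First, degree: the shape is more complex than any degree-1 curve, so deg p = 2.
Then, observable constraints: it misses every integer gridline on the x-axis; the y-axis gridline crossings are at y ∈ {-1, 1}.
Finally, assembling these constraints gives the stated polynomial.

x*y - y^2 + 1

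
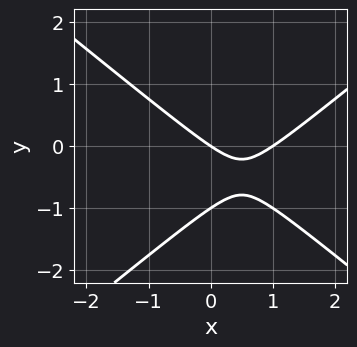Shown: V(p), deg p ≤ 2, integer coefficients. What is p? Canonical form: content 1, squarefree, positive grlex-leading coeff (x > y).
2*x^2 - 3*y^2 - 2*x - 3*y

(a) deg p = 2. The shape is more complex than any degree-1 curve.
(b) Reading off the gridlines: among the integer gridlines, it crosses the x-axis at x ∈ {0, 1}; the y-axis gridline crossings are at y ∈ {-1, 0}.
(c) Matching integer coefficients to the picture gives p.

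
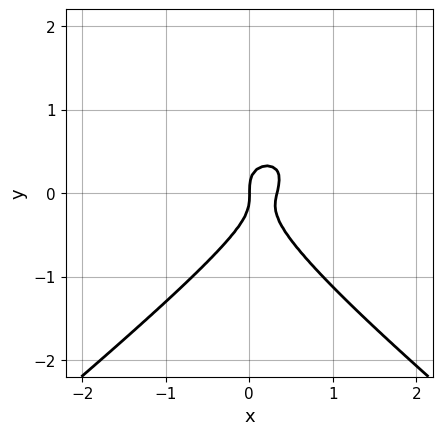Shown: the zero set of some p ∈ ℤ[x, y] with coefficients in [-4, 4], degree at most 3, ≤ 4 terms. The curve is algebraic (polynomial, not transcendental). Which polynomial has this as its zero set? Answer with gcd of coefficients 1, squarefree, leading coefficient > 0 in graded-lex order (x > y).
2*x^2*y - 3*y^3 - 3*x^2 + x

1. Degree: the shape is more complex than any degree-2 curve, so deg p = 3.
2. Reading off the gridlines: it crosses the x-axis at the gridline x = 0; one y-axis crossing is at y = 0.
3. These observations pin down the coefficients.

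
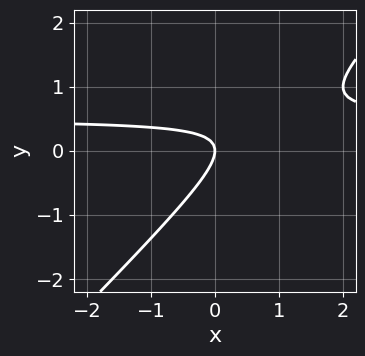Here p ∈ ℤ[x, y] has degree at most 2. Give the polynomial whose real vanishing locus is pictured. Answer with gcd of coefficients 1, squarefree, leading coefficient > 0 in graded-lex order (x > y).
2*x*y - 2*y^2 - x

First, degree: a generic line meets the curve in up to 2 points, so deg p = 2.
Next, observable constraints: one x-axis crossing is at x = 0; one y-axis crossing is at y = 0.
Finally, putting this together gives p.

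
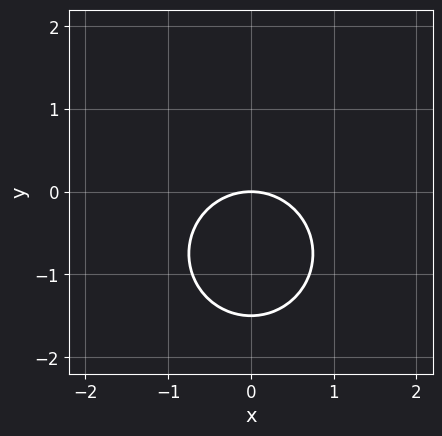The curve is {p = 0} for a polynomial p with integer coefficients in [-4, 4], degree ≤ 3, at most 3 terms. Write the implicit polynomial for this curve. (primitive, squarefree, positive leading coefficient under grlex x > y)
2*x^2 + 2*y^2 + 3*y

1. The degree is 2 — no degree-1 curve has this shape.
2. Symmetries: mirror symmetry x ↦ −x ⇒ only even powers of x.
3. Against the integer gridlines: it meets the x-axis at x = 0 (among the integer gridlines); it meets the y-axis at y = 0 (among the integer gridlines).
4. Together with the visible shape, these determine p as stated.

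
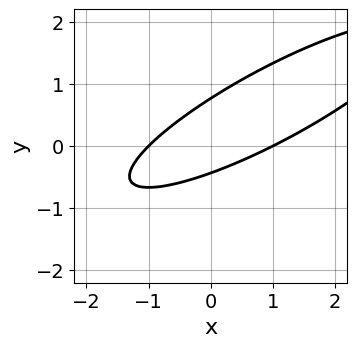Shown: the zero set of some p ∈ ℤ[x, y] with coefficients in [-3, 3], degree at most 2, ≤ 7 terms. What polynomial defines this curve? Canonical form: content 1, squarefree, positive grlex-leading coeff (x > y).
(a) deg p = 2. The shape is more complex than any degree-1 curve.
(b) Checking where it meets the axes: the x-axis gridline crossings are at x ∈ {-1, 1}.
(c) These observations pin down the coefficients.

x^2 - 3*x*y + 3*y^2 - y - 1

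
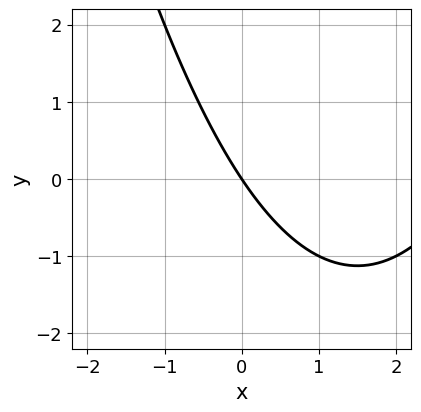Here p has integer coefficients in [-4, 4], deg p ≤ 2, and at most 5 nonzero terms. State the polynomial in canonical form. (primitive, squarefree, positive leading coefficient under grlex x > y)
1. Degree: a generic line meets the curve in up to 2 points, so deg p = 2.
2. Observable constraints: it meets the y-axis at y = 0 (among the integer gridlines); it meets the x-axis at x = 0 (among the integer gridlines).
3. Together with the visible shape, these determine p as stated.

x^2 - 3*x - 2*y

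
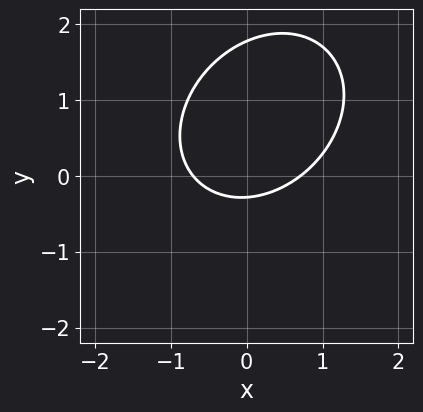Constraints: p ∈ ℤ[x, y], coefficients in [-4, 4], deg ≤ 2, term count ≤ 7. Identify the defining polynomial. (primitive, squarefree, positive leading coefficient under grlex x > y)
2*x^2 - x*y + 2*y^2 - 3*y - 1

deg p = 2.
Solving for integer coefficients yields p as stated.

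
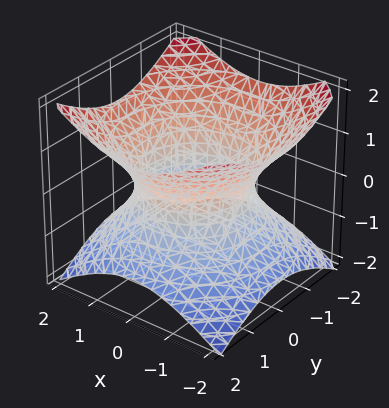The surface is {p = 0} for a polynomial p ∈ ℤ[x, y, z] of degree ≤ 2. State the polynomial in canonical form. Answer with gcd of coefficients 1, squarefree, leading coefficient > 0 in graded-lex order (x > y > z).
2*x^2 + 2*y^2 - 3*z^2 - 3

(a) deg p = 2.
(b) By symmetry, every cross-section ⟂ z is a circle, so x, y appear only via x² + y²; the z ↦ −z reflection is a symmetry, so z appears only in even powers.
(c) Checking where it meets the axes: a circular section at z = -1 has radius between 1 and 2; it misses every integer gridline on the z-axis.
(d) Assembling these constraints gives the stated polynomial.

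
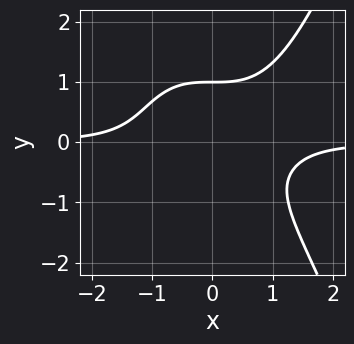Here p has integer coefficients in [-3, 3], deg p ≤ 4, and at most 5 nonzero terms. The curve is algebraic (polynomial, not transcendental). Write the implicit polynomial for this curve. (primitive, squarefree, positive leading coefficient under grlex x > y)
x^3*y - y^3 + 1

First, the degree is 4 — a generic line meets the curve in up to 4 points.
Then, from the axis intercepts and sections: one y-axis crossing is at y = 1; it misses every integer gridline on the x-axis.
Finally, solving for integer coefficients yields p as stated.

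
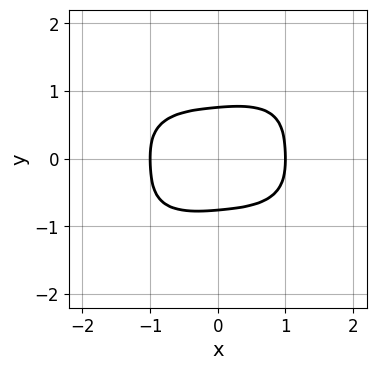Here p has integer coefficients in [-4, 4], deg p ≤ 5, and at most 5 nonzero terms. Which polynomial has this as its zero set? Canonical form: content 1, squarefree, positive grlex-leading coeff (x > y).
(a) deg p = 4. The shape is more complex than any degree-3 curve.
(b) From the axis intercepts and sections: among the integer gridlines, it crosses the x-axis at x ∈ {-1, 1}.
(c) Putting this together gives p.

x^4 + x^2*y^2 - x*y^3 + 3*y^4 - 1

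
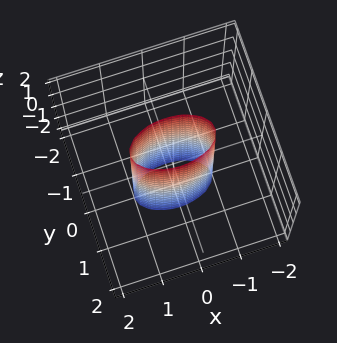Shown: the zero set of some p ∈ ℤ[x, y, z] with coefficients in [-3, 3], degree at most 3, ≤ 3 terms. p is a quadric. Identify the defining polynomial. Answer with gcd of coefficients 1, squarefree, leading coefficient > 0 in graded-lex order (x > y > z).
x^2 + 3*y^2 - 1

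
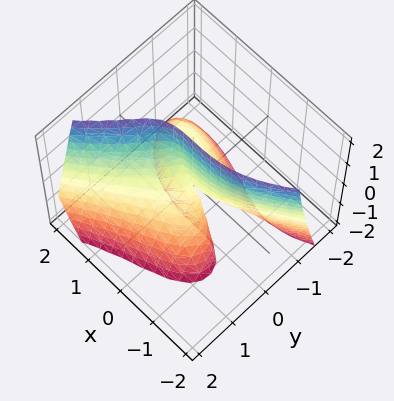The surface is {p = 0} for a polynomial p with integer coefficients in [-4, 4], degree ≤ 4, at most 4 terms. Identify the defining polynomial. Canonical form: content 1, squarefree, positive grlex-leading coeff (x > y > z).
x^3 - 3*y^3 + 3*x*y - 3*y*z

Degree: the shape is more complex than any degree-2 surface, so deg p = 3.
Reading off the gridlines: every point of the z-axis in the box is on the surface; it crosses the x-axis at the gridline x = 0; it crosses the y-axis at the gridline y = 0.
Assembling these constraints gives the stated polynomial.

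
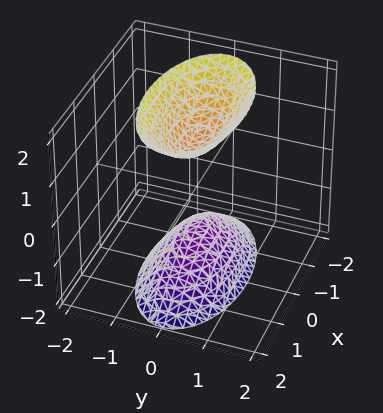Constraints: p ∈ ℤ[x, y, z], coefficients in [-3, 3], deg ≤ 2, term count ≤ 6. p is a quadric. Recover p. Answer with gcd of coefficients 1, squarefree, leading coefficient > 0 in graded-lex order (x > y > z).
x^2 + 3*y^2 - z^2 + 1

I count 2 distinct pieces. They look like related sheets of one shape, so recover p as a whole.
The degree is 2 — two separate bowl-shaped sheets opening away from each other; a quadric.
Symmetries: the x ↦ −x reflection is a symmetry, so x appears only in even powers; the y ↦ −y reflection is a symmetry, so y appears only in even powers; it's symmetric under z → −z, forcing even powers of z.
From the visible intercepts: no x-intercept at any integer in the box; no y-intercept at any integer in the box; the z-axis gridline crossings are at z ∈ {-1, 1}.
The integer polynomial consistent with all of this is the stated p.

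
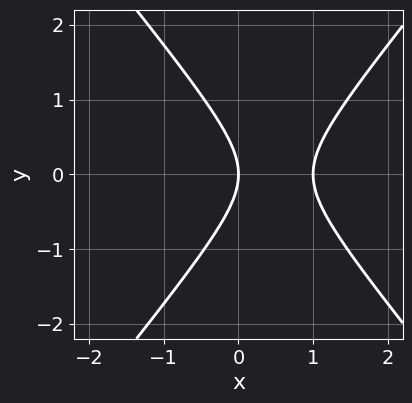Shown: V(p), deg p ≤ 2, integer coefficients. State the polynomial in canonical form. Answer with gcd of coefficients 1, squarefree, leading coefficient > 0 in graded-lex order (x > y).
3*x^2 - 2*y^2 - 3*x

1. deg p = 2. The shape is more complex than any degree-1 curve.
2. Symmetries: it's symmetric under y → −y, forcing even powers of y.
3. Observable constraints: it crosses the y-axis at the gridline y = 0; the x-axis gridline crossings are at x ∈ {0, 1}.
4. Solving for integer coefficients yields p as stated.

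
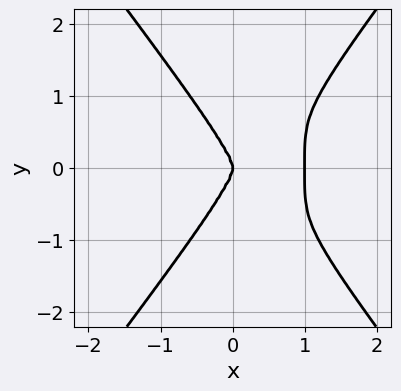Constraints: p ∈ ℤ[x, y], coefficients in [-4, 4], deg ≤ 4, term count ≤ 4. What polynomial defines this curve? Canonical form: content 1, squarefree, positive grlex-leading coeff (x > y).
3*x^4 - y^4 - 3*x^3

Degree: a generic line meets the curve in up to 4 points, so deg p = 4.
Symmetries: it's symmetric under y → −y, forcing even powers of y.
Against the integer gridlines: it crosses the y-axis at the gridline y = 0; the x-axis gridline crossings are at x ∈ {0, 1}.
Putting this together gives p.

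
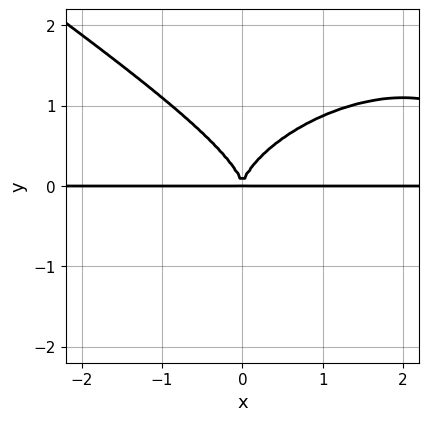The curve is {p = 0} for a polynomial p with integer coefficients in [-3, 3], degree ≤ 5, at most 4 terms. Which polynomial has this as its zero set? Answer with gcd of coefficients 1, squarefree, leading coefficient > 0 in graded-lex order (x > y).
x^3*y + 3*y^4 - 3*x^2*y

1. Degree: no degree-3 curve has this shape, so deg p = 4.
2. Observable constraints: every point of the x-axis in the box is on the curve.
3. Matching integer coefficients to the picture gives p.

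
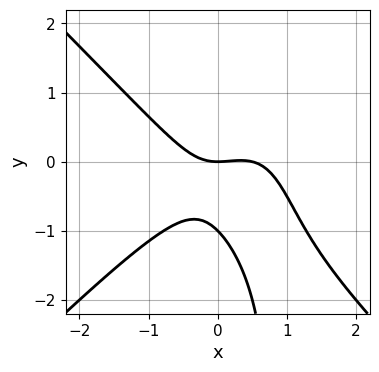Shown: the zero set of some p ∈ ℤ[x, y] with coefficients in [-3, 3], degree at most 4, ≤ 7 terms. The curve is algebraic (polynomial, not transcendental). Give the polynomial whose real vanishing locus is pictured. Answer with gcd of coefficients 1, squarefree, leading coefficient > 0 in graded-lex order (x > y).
First, deg p = 3. The shape is more complex than any degree-2 curve.
Then, against the integer gridlines: among the integer gridlines, it crosses the y-axis at y ∈ {-1, 0}; it crosses the x-axis at the gridline x = 0.
Finally, fitting integer coefficients to these (and the overall shape) gives p.

2*x^3 - 2*x*y^2 - x^2 + 2*y^2 + 2*y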